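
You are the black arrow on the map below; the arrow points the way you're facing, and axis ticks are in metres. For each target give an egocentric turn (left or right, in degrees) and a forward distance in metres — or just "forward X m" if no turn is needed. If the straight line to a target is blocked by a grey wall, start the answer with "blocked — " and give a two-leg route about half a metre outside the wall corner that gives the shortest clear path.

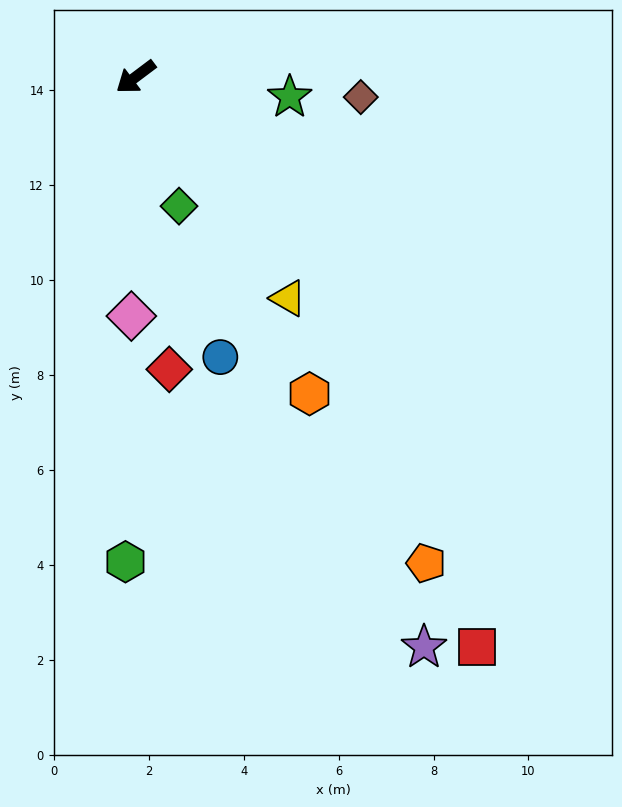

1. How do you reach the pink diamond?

turn left 52°, forward 5.0 m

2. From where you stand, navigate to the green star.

turn left 136°, forward 3.3 m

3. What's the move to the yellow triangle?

turn left 88°, forward 5.7 m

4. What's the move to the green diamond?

turn left 72°, forward 2.9 m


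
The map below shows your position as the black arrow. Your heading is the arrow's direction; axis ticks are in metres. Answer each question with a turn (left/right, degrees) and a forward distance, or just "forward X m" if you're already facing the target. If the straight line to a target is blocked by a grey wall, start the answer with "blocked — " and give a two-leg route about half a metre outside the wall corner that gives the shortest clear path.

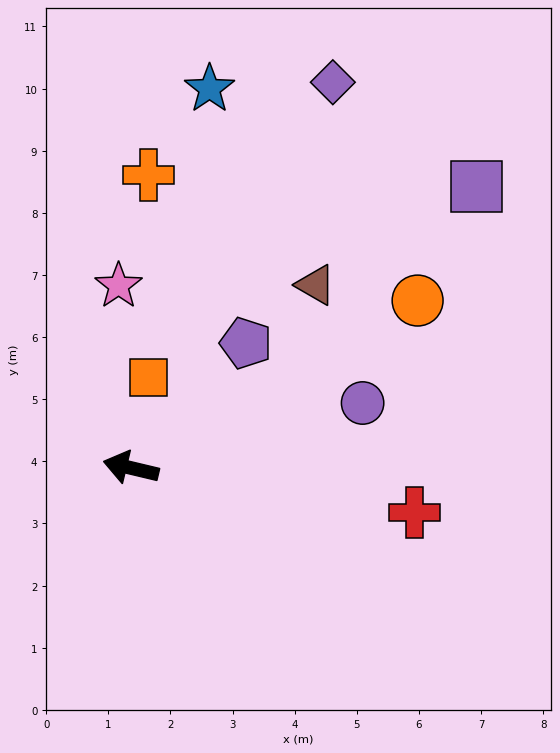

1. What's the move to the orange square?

turn right 87°, forward 1.5 m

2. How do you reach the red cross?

turn right 175°, forward 4.6 m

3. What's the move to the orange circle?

turn right 136°, forward 5.3 m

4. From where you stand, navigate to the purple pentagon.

turn right 119°, forward 2.7 m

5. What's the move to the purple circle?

turn right 151°, forward 3.9 m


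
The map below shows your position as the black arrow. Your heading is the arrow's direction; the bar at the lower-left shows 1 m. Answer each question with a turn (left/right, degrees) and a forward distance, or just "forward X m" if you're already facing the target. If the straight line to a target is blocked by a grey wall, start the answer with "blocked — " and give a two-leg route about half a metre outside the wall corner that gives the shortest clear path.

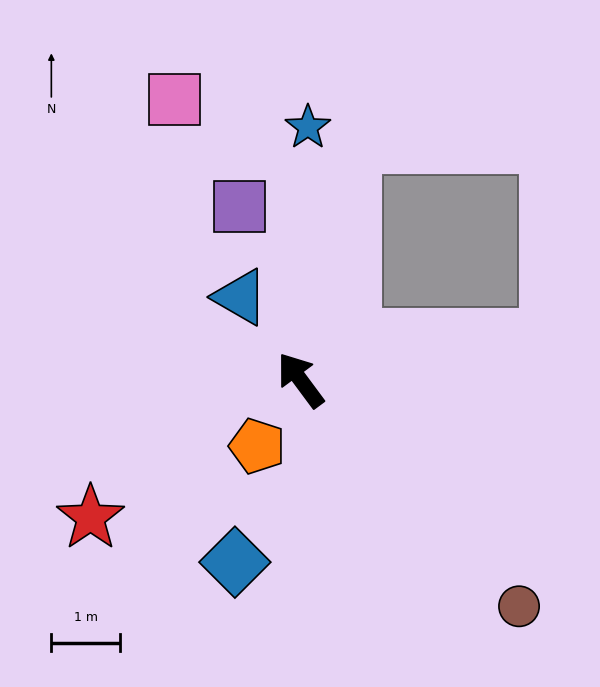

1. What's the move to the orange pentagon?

turn left 110°, forward 1.1 m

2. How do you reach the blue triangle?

forward 1.5 m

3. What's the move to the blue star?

turn right 38°, forward 3.7 m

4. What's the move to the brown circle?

turn right 173°, forward 4.6 m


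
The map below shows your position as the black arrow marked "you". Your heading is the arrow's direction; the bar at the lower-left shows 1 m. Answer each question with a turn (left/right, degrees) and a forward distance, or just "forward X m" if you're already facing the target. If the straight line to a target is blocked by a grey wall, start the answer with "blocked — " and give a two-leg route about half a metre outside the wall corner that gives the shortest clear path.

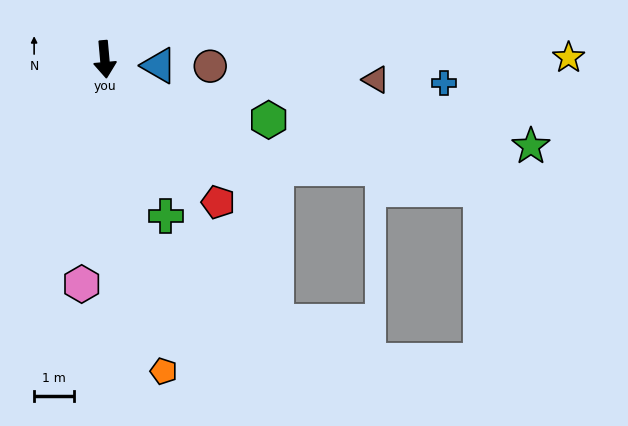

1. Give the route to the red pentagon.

turn left 33°, forward 4.5 m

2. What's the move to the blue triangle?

turn left 78°, forward 1.4 m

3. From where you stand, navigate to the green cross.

turn left 16°, forward 4.2 m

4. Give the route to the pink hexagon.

turn right 11°, forward 5.6 m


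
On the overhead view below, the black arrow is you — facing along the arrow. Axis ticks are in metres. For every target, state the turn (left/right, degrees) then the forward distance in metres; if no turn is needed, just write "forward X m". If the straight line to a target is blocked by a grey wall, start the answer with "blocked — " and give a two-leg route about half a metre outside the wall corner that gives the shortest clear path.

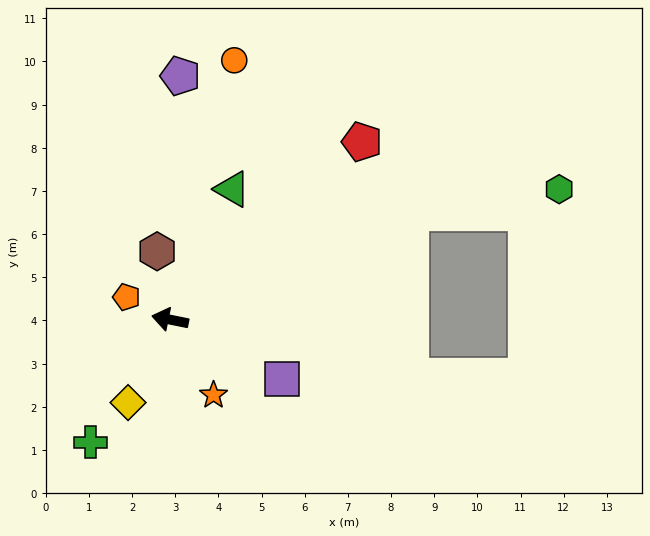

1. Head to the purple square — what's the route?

turn left 163°, forward 2.9 m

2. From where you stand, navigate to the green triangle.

turn right 104°, forward 3.3 m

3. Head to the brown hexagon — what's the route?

turn right 68°, forward 1.6 m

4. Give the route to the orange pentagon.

turn right 16°, forward 1.1 m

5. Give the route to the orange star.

turn left 131°, forward 2.0 m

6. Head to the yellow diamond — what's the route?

turn left 75°, forward 2.2 m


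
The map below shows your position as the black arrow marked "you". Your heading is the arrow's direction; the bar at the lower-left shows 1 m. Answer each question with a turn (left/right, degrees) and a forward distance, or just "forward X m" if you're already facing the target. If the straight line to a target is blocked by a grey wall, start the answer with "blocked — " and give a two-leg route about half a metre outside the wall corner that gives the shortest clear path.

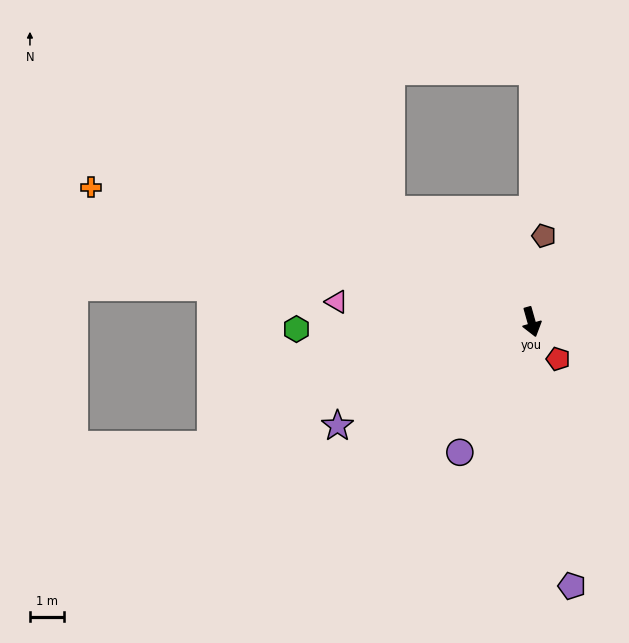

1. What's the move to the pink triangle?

turn right 112°, forward 5.7 m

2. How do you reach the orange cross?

turn right 123°, forward 13.3 m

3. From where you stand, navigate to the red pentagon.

turn left 20°, forward 1.3 m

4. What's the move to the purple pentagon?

turn right 7°, forward 7.7 m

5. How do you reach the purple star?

turn right 78°, forward 6.4 m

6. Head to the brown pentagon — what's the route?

turn left 156°, forward 2.5 m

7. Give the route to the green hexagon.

turn right 104°, forward 6.8 m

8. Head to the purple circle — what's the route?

turn right 45°, forward 4.3 m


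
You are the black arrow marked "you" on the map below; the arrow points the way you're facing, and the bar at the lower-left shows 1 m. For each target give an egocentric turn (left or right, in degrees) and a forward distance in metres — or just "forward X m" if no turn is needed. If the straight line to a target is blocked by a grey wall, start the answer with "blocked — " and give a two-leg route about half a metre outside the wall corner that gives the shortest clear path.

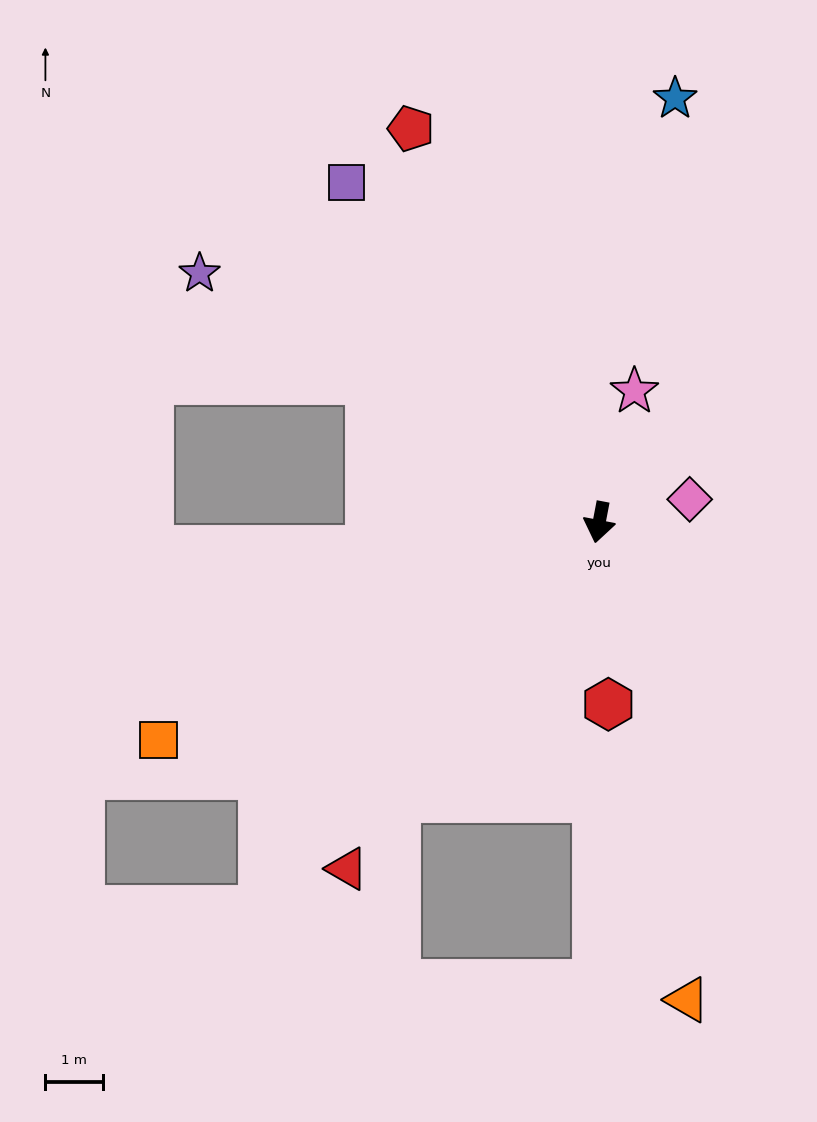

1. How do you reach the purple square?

turn right 133°, forward 7.3 m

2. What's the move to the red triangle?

turn right 25°, forward 7.4 m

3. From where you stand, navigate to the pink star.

turn left 176°, forward 2.4 m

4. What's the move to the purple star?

turn right 111°, forward 8.2 m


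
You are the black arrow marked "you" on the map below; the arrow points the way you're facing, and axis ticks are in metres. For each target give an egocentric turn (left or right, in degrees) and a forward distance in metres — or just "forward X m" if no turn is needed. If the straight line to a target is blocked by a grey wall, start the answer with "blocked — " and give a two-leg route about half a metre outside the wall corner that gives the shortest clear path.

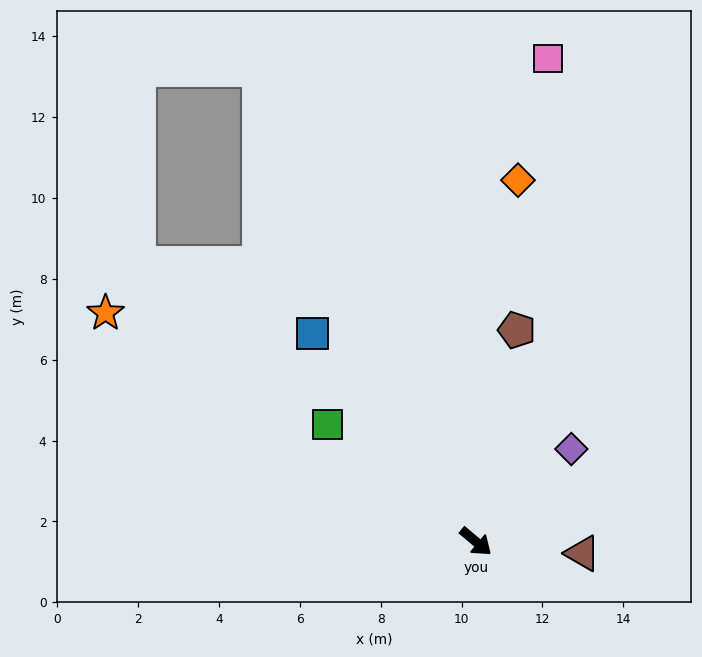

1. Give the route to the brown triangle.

turn left 34°, forward 2.7 m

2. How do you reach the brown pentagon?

turn left 119°, forward 5.3 m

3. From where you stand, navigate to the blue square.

turn left 168°, forward 6.5 m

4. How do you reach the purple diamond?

turn left 84°, forward 3.3 m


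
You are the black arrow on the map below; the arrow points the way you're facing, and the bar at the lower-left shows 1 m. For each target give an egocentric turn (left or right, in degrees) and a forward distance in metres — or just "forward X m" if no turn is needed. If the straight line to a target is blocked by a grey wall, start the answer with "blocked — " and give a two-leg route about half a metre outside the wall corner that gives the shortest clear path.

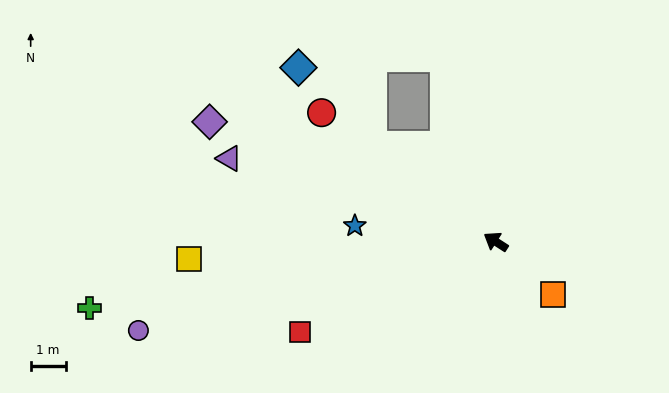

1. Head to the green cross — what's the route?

turn left 42°, forward 11.8 m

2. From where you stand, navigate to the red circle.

turn right 4°, forward 6.2 m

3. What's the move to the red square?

turn left 58°, forward 6.2 m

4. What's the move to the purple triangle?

turn left 15°, forward 8.0 m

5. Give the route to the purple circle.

turn left 47°, forward 10.5 m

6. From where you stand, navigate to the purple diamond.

turn left 10°, forward 8.9 m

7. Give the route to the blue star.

turn left 26°, forward 4.1 m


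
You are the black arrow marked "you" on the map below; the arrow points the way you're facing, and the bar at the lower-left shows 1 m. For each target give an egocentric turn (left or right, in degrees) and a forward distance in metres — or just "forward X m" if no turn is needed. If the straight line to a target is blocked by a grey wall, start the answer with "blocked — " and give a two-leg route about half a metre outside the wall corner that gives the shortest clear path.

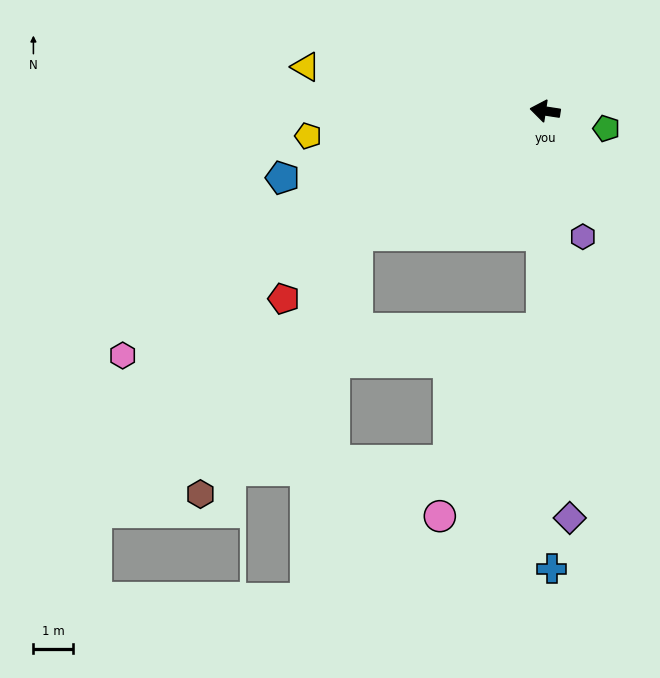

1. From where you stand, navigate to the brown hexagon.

blocked — turn left 42°, forward 5.6 m, then turn left 26°, forward 7.6 m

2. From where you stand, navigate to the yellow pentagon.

turn left 15°, forward 5.9 m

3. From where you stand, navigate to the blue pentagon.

turn left 23°, forward 6.8 m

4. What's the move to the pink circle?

blocked — turn left 98°, forward 5.5 m, then turn right 28°, forward 5.3 m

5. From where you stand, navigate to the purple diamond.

turn left 102°, forward 10.2 m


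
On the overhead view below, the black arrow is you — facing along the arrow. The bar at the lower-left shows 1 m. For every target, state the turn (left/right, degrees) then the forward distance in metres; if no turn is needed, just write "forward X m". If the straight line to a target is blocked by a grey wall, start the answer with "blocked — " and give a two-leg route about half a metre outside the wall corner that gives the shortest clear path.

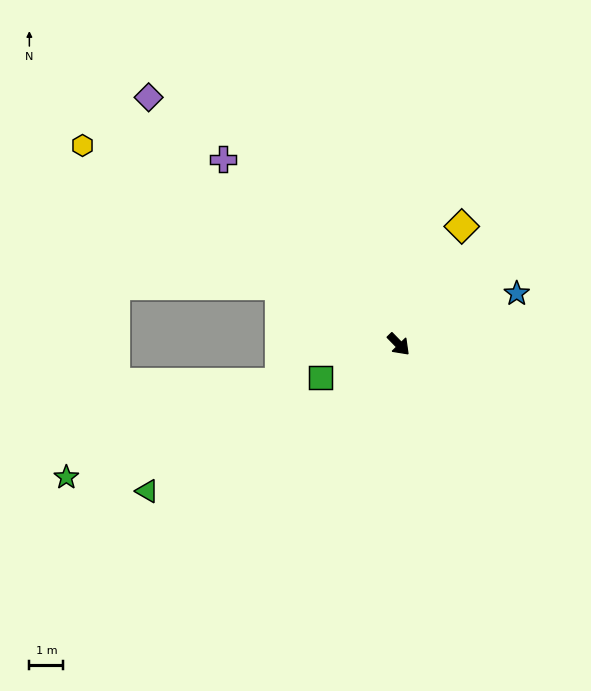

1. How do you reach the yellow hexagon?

turn right 167°, forward 11.0 m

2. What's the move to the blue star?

turn left 69°, forward 3.8 m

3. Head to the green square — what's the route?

turn right 112°, forward 2.5 m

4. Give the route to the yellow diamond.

turn left 107°, forward 3.9 m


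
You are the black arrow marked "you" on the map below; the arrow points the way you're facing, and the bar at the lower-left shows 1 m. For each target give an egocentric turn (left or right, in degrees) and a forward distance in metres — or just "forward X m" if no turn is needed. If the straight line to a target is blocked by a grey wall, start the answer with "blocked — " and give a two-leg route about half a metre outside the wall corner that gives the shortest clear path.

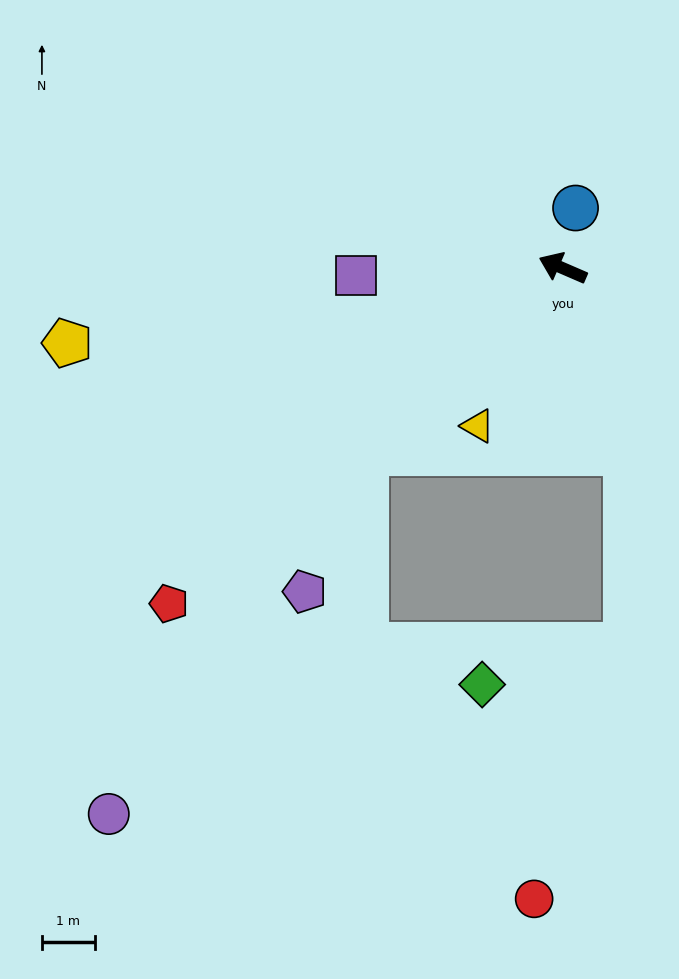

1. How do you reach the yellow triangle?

turn left 85°, forward 3.4 m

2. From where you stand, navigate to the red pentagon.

turn left 64°, forward 9.7 m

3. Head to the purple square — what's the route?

turn left 25°, forward 3.9 m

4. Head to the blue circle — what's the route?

turn right 79°, forward 1.2 m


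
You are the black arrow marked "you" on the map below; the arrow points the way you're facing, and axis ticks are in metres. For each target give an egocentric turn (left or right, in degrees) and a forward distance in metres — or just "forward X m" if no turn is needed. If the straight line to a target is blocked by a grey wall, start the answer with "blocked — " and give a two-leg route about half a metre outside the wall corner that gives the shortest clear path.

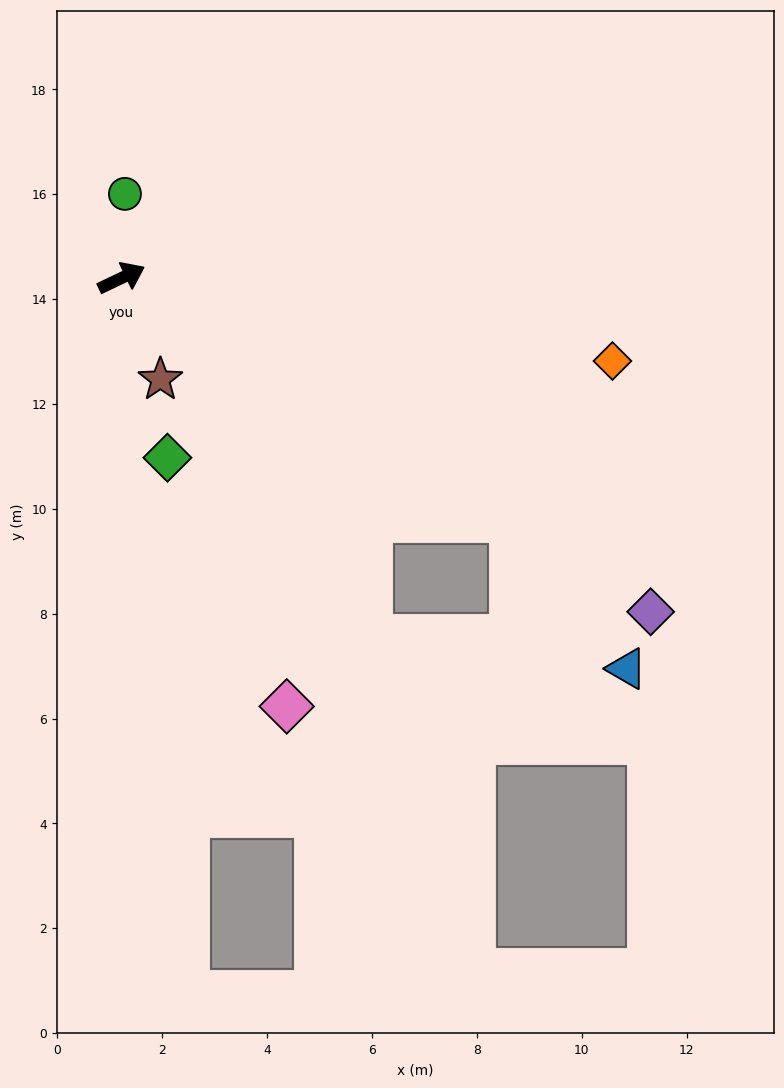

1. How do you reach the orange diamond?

turn right 35°, forward 9.5 m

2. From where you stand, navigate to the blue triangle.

blocked — turn right 57°, forward 8.8 m, then turn right 21°, forward 3.6 m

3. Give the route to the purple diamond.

turn right 58°, forward 11.9 m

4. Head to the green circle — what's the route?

turn left 62°, forward 1.6 m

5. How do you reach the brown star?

turn right 95°, forward 2.1 m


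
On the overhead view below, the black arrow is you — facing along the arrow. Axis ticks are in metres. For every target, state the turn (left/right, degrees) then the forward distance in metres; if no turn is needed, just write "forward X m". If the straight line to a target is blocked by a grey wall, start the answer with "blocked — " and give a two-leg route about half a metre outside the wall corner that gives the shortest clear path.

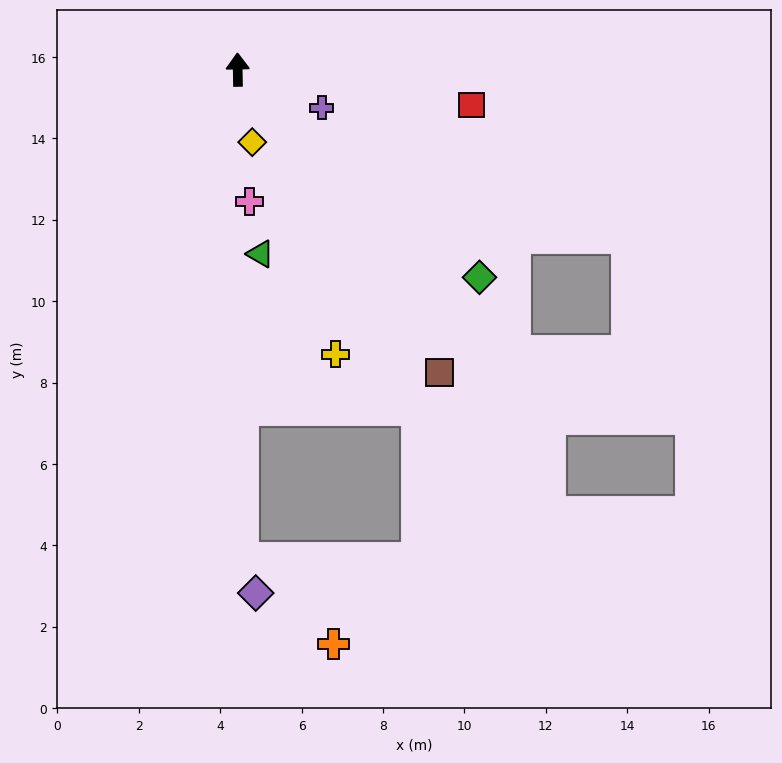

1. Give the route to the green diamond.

turn right 132°, forward 7.8 m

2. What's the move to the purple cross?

turn right 115°, forward 2.3 m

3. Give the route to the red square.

turn right 100°, forward 5.8 m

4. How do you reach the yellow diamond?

turn right 170°, forward 1.8 m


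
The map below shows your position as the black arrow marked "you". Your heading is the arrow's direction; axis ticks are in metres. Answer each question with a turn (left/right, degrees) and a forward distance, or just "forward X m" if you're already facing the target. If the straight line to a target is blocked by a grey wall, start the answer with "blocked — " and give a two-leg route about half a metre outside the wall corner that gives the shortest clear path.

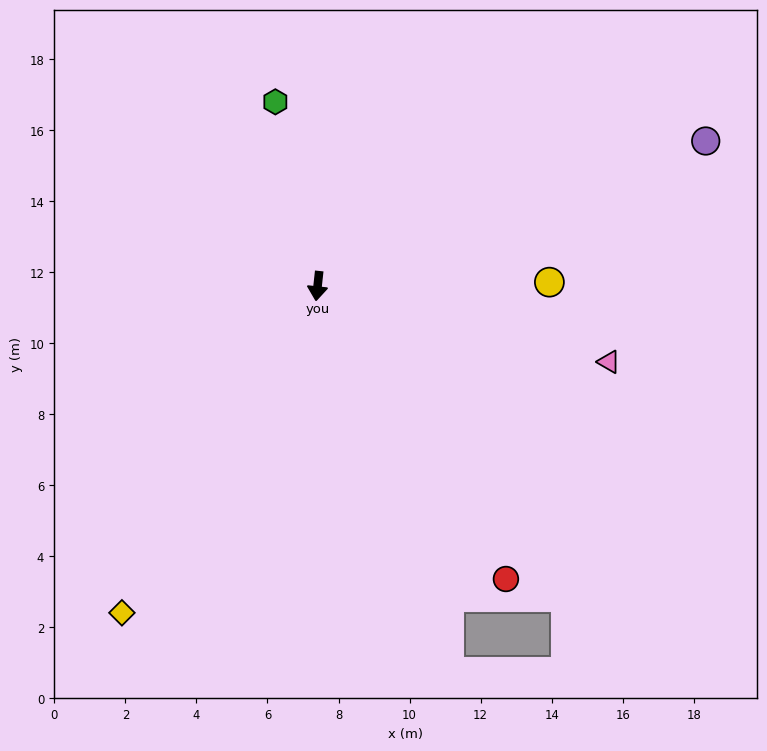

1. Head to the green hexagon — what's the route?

turn right 161°, forward 5.3 m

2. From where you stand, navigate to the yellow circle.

turn left 97°, forward 6.5 m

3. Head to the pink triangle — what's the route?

turn left 82°, forward 8.5 m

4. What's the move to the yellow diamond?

turn right 25°, forward 10.7 m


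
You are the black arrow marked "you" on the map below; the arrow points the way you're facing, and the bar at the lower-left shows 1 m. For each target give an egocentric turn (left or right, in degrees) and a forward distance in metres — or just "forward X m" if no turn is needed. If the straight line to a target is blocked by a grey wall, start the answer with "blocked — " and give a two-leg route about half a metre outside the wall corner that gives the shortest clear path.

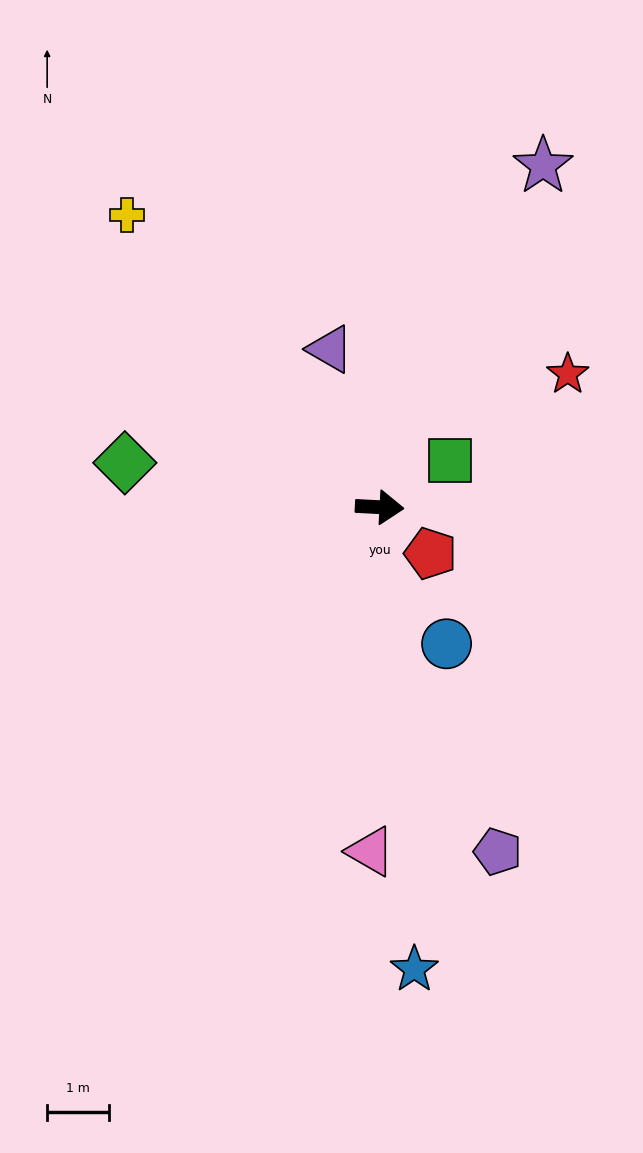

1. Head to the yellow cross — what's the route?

turn left 134°, forward 6.2 m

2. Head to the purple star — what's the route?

turn left 67°, forward 6.1 m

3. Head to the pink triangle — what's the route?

turn right 88°, forward 5.5 m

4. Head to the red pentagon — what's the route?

turn right 39°, forward 1.1 m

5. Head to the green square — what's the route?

turn left 37°, forward 1.4 m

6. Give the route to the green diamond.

turn left 173°, forward 4.2 m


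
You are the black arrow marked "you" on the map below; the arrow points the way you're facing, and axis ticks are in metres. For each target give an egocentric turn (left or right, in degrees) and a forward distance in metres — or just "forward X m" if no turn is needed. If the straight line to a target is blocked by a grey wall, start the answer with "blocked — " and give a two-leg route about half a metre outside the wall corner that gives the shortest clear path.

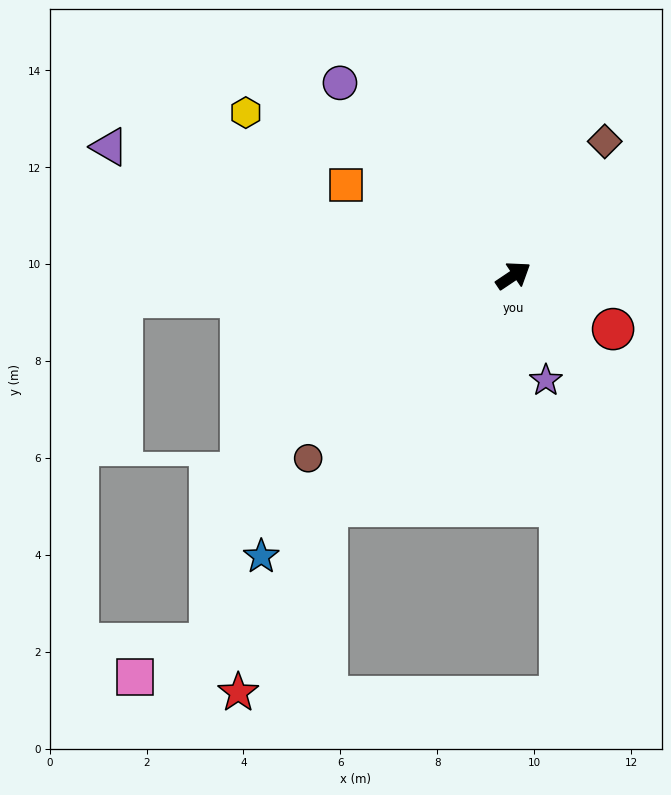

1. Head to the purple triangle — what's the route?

turn left 128°, forward 8.8 m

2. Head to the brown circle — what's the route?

turn right 172°, forward 5.7 m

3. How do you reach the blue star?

turn right 166°, forward 7.8 m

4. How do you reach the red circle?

turn right 62°, forward 2.3 m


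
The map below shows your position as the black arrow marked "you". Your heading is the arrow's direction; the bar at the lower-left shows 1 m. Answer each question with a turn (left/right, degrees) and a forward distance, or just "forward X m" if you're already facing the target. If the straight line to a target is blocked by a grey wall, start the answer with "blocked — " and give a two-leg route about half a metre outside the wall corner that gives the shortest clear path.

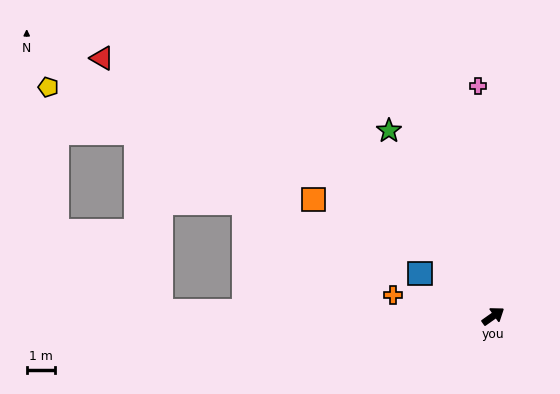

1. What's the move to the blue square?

turn left 115°, forward 3.0 m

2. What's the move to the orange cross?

turn left 133°, forward 3.7 m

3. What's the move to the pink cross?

turn left 59°, forward 8.3 m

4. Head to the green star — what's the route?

turn left 84°, forward 7.6 m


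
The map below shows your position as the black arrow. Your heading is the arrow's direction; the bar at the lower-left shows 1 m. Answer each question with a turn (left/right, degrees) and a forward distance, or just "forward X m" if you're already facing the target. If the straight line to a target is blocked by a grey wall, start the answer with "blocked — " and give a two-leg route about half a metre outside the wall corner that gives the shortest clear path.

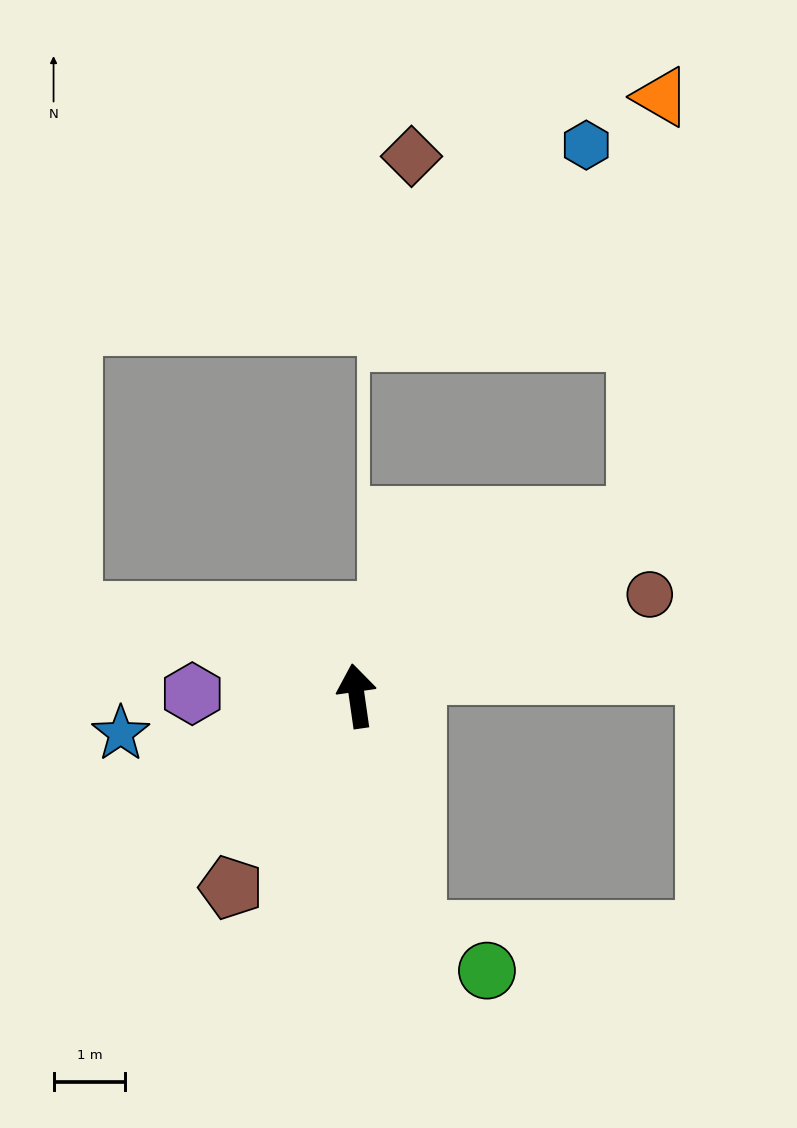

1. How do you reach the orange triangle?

blocked — turn right 66°, forward 4.6 m, then turn left 55°, forward 5.9 m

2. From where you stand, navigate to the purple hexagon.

turn left 81°, forward 2.3 m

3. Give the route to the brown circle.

turn right 79°, forward 4.3 m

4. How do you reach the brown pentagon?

turn left 139°, forward 3.2 m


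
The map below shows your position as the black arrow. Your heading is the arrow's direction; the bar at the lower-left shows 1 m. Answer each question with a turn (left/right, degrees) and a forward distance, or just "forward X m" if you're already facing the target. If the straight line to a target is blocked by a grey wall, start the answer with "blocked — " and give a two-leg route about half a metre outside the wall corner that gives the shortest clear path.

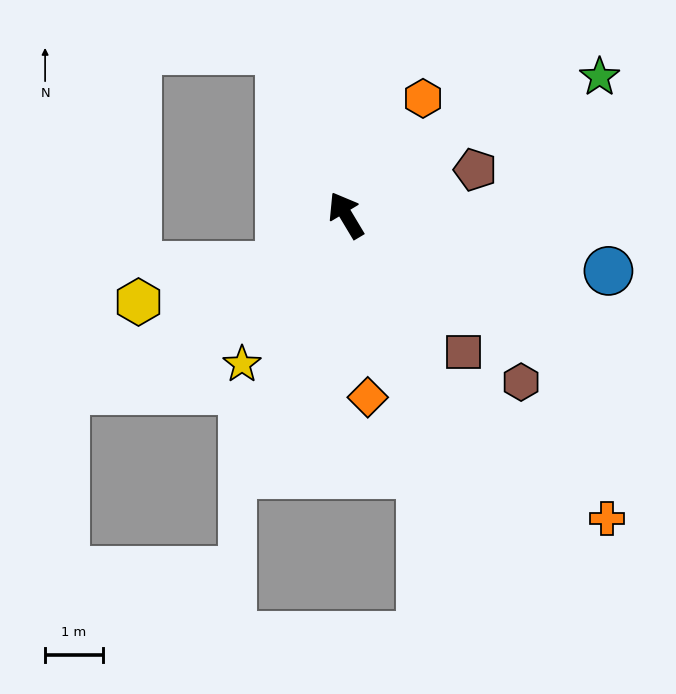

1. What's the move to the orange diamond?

turn left 156°, forward 3.2 m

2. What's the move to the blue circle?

turn right 133°, forward 4.6 m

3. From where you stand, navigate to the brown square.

turn right 170°, forward 3.1 m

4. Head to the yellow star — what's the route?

turn left 114°, forward 3.1 m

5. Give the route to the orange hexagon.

turn right 64°, forward 2.4 m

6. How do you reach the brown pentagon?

turn right 102°, forward 2.4 m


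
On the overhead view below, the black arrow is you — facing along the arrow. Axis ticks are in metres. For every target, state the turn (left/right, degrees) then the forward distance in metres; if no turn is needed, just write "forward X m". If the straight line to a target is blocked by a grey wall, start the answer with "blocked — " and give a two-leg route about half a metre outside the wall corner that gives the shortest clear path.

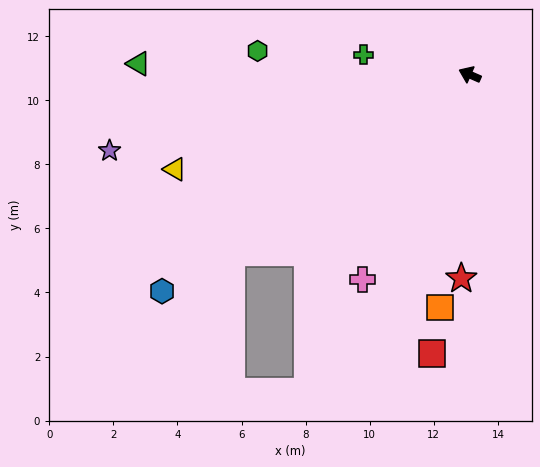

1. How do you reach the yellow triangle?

turn left 41°, forward 9.7 m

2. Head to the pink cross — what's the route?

turn left 86°, forward 7.2 m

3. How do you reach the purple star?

turn left 36°, forward 11.5 m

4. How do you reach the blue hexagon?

turn left 59°, forward 11.7 m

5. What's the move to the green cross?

turn left 13°, forward 3.4 m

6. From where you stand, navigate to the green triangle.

turn left 22°, forward 10.3 m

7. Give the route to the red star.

turn left 111°, forward 6.4 m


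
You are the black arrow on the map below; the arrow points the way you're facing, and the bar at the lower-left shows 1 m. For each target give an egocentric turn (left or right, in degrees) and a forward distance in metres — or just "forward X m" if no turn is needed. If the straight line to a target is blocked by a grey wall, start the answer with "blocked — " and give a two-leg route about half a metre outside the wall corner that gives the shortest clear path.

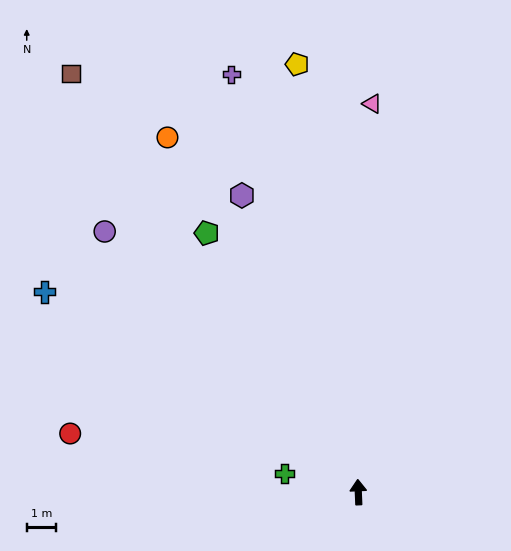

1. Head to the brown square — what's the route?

turn left 32°, forward 17.1 m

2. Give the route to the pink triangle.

turn right 5°, forward 13.1 m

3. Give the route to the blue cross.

turn left 55°, forward 12.5 m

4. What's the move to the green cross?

turn left 73°, forward 2.6 m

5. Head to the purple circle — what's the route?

turn left 42°, forward 12.3 m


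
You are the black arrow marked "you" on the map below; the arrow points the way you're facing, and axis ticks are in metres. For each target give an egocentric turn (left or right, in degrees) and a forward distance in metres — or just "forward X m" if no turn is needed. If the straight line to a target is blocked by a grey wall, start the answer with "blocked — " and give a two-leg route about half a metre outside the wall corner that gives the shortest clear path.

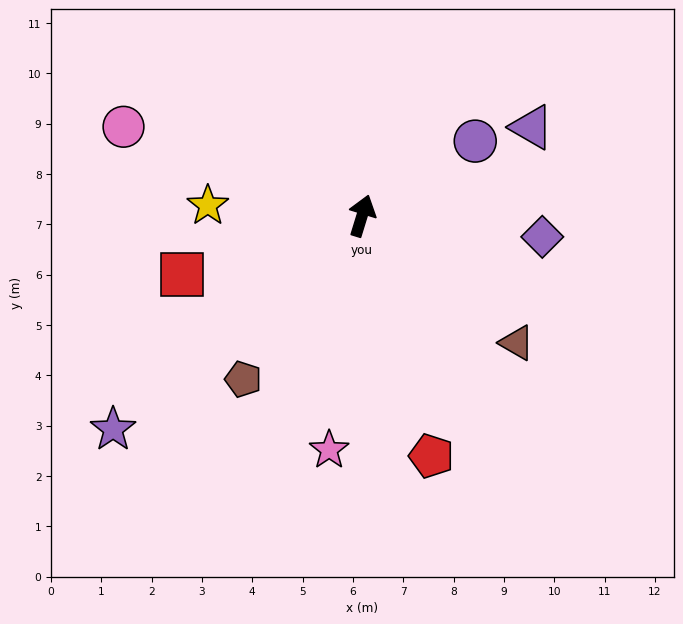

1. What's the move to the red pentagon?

turn right 147°, forward 5.0 m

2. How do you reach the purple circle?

turn right 39°, forward 2.7 m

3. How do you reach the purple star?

turn left 148°, forward 6.5 m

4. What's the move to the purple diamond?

turn right 80°, forward 3.6 m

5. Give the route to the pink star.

turn right 171°, forward 4.7 m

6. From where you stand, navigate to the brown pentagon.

turn left 161°, forward 4.0 m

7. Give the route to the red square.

turn left 125°, forward 3.8 m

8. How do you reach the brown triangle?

turn right 112°, forward 4.0 m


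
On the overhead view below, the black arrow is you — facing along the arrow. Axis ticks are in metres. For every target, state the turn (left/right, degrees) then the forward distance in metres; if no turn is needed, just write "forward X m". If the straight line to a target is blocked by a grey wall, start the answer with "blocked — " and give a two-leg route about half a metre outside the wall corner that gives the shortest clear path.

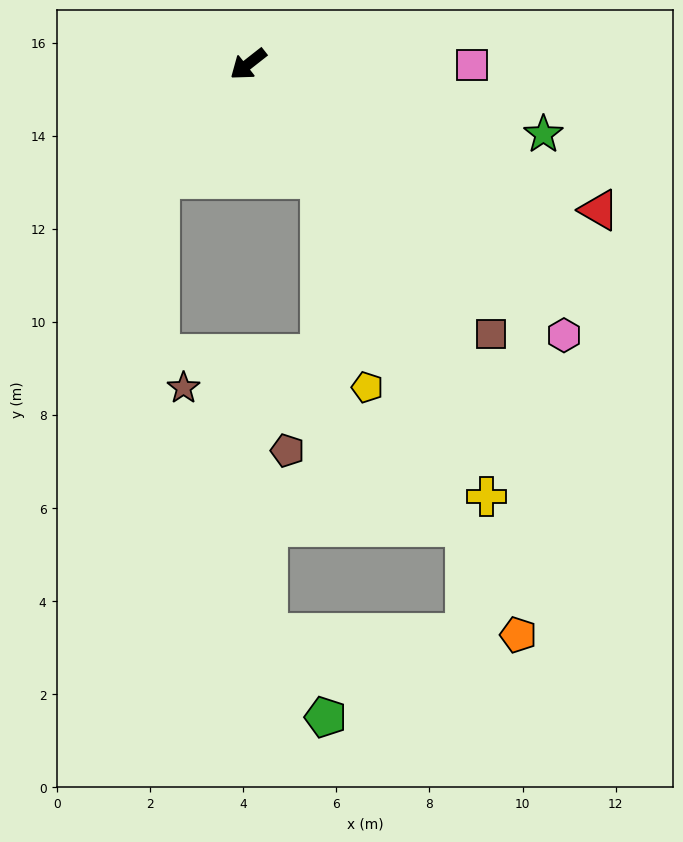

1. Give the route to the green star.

turn left 128°, forward 6.5 m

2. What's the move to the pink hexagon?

turn left 101°, forward 8.9 m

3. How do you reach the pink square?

turn left 142°, forward 4.8 m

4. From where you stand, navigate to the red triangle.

turn left 119°, forward 8.2 m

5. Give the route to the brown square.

turn left 94°, forward 7.8 m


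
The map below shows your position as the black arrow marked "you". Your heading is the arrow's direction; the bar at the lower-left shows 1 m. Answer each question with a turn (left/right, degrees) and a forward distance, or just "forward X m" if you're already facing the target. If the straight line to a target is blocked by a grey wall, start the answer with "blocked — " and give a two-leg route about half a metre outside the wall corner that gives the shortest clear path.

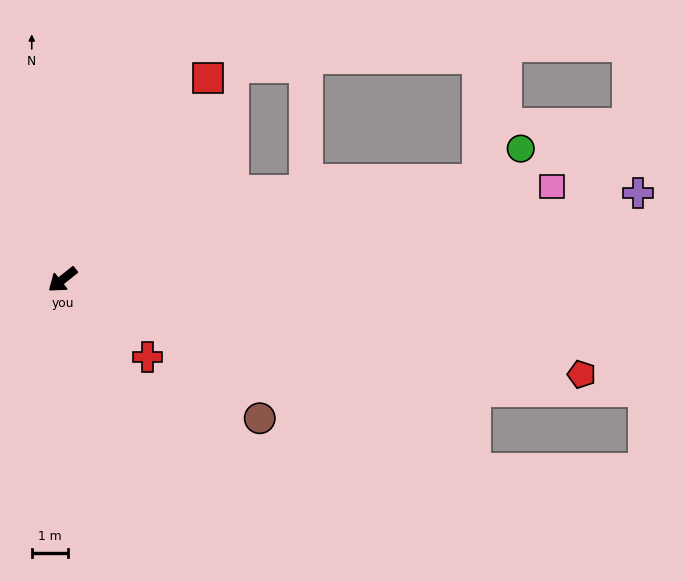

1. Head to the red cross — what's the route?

turn left 99°, forward 3.1 m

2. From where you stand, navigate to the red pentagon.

turn left 131°, forward 14.4 m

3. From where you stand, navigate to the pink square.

turn left 152°, forward 13.6 m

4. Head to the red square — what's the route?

turn right 164°, forward 6.8 m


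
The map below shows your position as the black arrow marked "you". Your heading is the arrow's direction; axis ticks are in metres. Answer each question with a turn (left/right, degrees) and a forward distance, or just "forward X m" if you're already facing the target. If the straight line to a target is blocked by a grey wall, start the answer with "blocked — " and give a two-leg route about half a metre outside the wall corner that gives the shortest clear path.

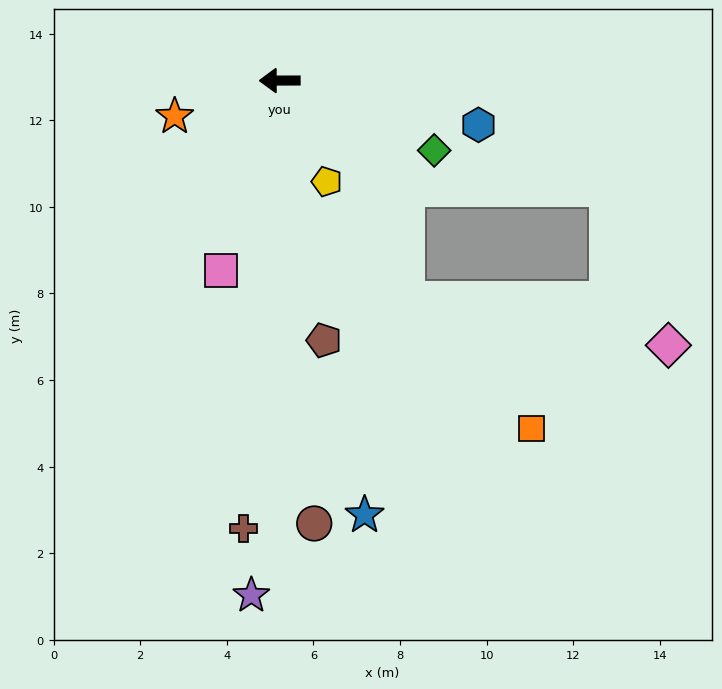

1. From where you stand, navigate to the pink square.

turn left 73°, forward 4.6 m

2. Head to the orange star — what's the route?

turn left 19°, forward 2.6 m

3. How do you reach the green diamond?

turn left 155°, forward 3.9 m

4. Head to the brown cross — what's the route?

turn left 85°, forward 10.4 m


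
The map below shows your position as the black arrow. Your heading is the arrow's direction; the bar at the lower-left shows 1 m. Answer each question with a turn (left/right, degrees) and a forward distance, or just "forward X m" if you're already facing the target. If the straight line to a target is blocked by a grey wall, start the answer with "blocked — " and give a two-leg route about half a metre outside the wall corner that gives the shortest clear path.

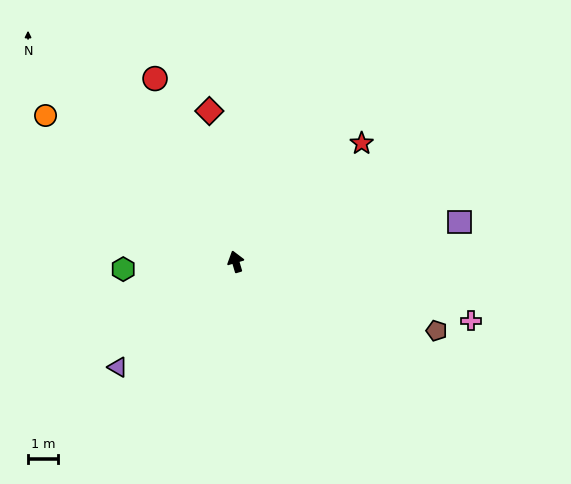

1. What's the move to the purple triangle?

turn left 115°, forward 5.3 m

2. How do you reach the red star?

turn right 63°, forward 5.8 m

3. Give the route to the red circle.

turn left 7°, forward 6.7 m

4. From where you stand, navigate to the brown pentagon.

turn right 125°, forward 7.1 m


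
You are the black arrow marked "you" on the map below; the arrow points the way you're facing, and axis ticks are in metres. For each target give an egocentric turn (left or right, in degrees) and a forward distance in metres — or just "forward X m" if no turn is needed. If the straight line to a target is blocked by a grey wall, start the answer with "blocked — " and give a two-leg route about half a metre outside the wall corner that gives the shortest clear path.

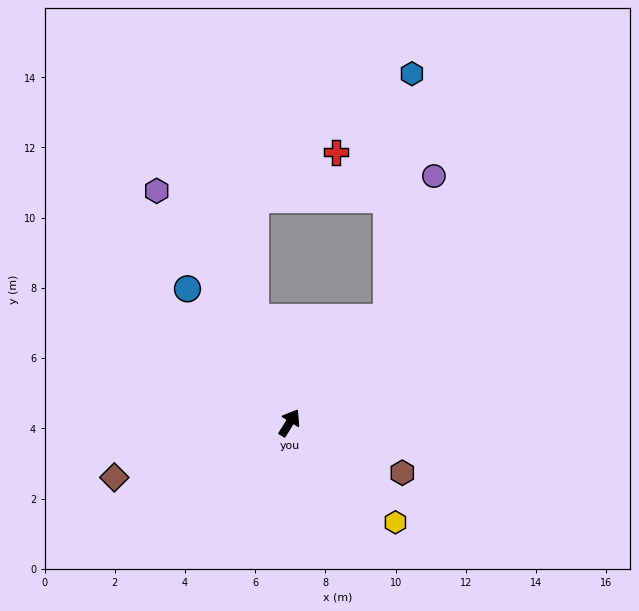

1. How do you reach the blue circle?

turn left 69°, forward 4.8 m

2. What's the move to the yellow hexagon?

turn right 101°, forward 4.1 m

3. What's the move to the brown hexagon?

turn right 82°, forward 3.5 m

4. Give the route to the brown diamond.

turn left 139°, forward 5.2 m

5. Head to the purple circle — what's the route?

blocked — turn right 12°, forward 4.1 m, then turn left 26°, forward 4.3 m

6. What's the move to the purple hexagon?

turn left 62°, forward 7.6 m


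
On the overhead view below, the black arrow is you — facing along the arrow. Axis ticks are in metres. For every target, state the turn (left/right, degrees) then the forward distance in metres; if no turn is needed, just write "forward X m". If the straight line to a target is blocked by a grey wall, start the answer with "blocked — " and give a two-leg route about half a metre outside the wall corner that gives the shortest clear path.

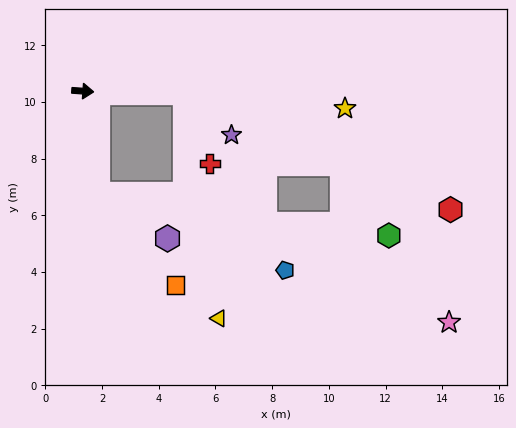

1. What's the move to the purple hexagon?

blocked — turn right 77°, forward 3.7 m, then turn left 48°, forward 2.9 m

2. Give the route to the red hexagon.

blocked — turn left 3°, forward 3.6 m, then turn right 23°, forward 10.2 m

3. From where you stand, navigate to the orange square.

blocked — turn right 77°, forward 3.7 m, then turn left 31°, forward 4.2 m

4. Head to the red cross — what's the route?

blocked — turn left 3°, forward 3.6 m, then turn right 69°, forward 2.6 m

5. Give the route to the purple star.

blocked — turn left 3°, forward 3.6 m, then turn right 41°, forward 2.2 m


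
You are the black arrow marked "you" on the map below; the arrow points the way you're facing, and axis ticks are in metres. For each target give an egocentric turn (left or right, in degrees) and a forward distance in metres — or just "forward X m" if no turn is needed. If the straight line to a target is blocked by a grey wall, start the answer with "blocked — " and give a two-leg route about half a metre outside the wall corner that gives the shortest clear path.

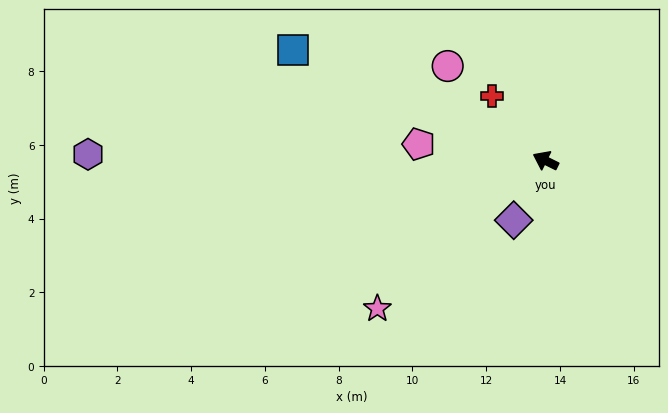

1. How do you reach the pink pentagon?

turn left 19°, forward 3.5 m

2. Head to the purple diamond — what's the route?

turn left 88°, forward 1.8 m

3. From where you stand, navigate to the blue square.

turn left 3°, forward 7.5 m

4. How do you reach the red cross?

turn right 24°, forward 2.3 m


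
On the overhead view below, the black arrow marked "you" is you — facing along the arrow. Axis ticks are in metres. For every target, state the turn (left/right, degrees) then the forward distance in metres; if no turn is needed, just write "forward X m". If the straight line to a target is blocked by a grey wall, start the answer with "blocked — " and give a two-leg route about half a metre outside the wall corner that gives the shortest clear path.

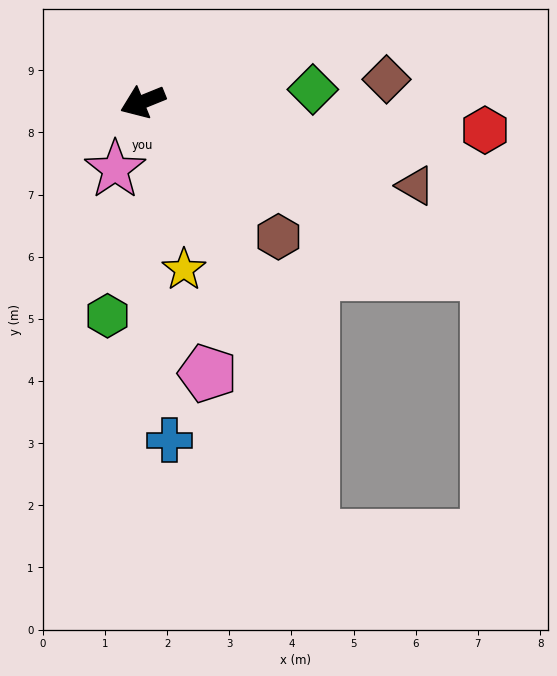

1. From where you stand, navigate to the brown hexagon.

turn left 113°, forward 3.1 m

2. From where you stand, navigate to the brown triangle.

turn left 141°, forward 4.6 m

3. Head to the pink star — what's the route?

turn left 46°, forward 1.2 m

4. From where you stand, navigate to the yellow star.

turn left 82°, forward 2.8 m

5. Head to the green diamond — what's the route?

turn left 162°, forward 2.7 m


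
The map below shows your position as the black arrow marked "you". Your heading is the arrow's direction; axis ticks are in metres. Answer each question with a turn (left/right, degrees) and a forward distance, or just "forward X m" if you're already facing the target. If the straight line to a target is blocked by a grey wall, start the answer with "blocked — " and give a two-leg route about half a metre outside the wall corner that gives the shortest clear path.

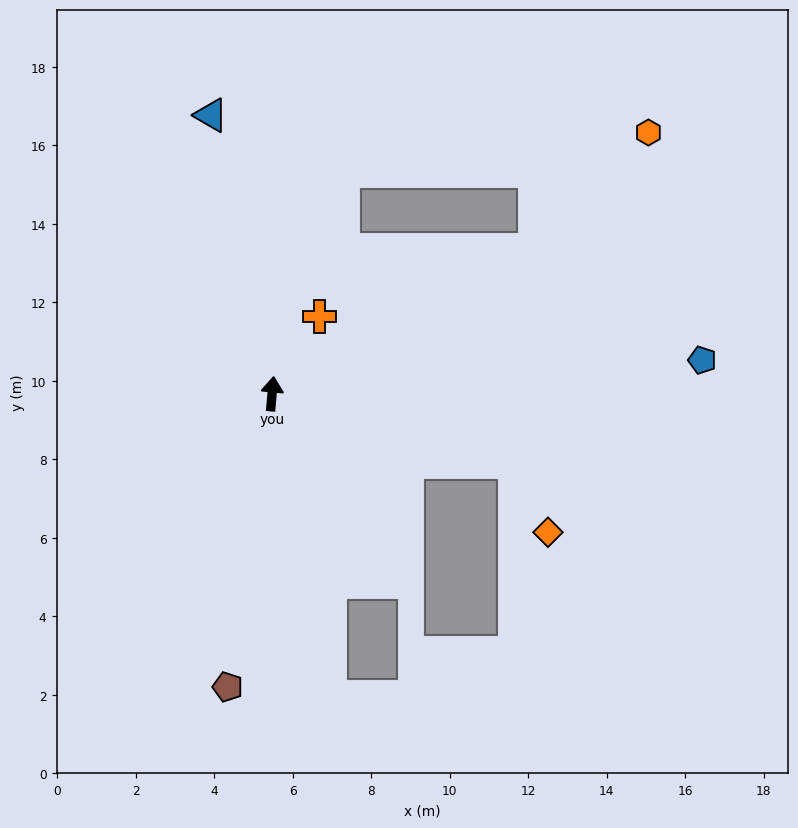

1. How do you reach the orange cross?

turn right 26°, forward 2.3 m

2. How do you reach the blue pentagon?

turn right 80°, forward 11.0 m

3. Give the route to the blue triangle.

turn left 18°, forward 7.3 m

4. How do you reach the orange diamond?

blocked — turn right 101°, forward 6.4 m, then turn right 48°, forward 2.0 m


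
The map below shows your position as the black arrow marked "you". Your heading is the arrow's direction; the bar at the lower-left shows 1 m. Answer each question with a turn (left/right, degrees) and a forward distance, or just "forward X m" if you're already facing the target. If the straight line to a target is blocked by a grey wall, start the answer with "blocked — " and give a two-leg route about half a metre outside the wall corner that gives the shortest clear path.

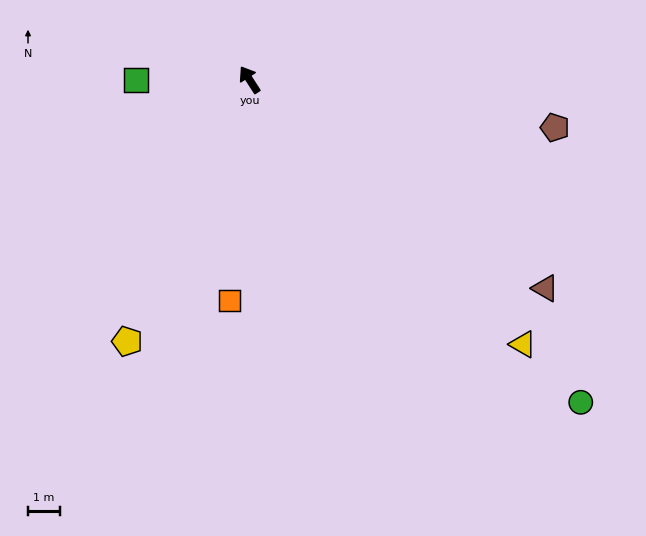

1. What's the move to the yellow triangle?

turn right 167°, forward 11.9 m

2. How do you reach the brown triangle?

turn right 158°, forward 11.3 m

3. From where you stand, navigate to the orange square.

turn left 142°, forward 6.9 m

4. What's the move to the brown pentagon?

turn right 132°, forward 9.7 m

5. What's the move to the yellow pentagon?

turn left 122°, forward 9.0 m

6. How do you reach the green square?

turn left 57°, forward 3.6 m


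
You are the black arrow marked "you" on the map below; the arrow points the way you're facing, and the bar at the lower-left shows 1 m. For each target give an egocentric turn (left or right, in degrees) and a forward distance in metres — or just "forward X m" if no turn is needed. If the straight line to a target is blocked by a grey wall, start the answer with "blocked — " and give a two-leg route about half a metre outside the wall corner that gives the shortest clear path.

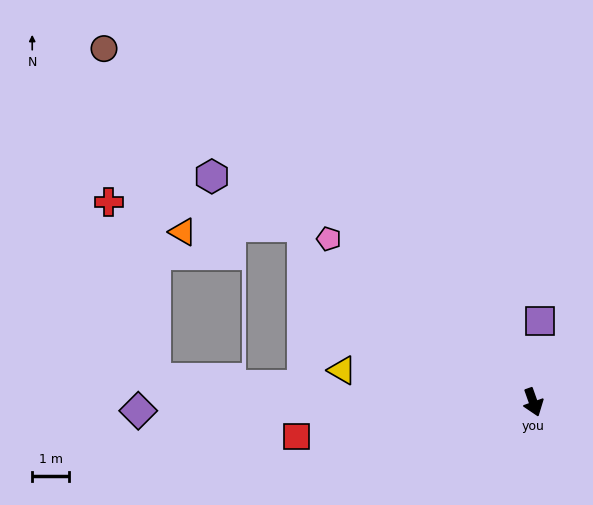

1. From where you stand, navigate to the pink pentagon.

turn right 148°, forward 7.1 m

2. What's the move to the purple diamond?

turn right 108°, forward 10.7 m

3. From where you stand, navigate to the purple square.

turn left 156°, forward 2.2 m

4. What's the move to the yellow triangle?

turn right 119°, forward 5.2 m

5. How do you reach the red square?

turn right 101°, forward 6.5 m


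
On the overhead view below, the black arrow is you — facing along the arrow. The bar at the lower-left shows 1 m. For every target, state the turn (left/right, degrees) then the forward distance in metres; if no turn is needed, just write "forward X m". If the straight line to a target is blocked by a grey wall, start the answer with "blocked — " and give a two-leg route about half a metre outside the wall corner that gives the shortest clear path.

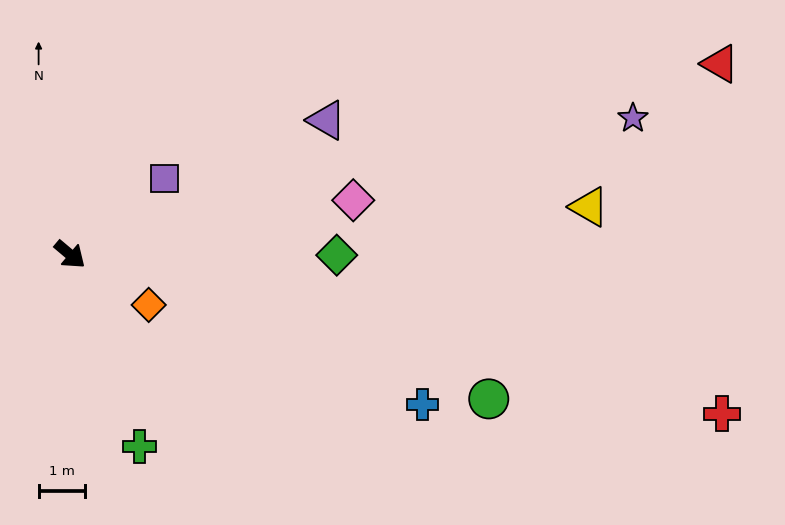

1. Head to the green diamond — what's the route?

turn left 40°, forward 5.7 m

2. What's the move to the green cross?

turn right 30°, forward 4.4 m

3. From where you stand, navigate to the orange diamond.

turn left 8°, forward 2.0 m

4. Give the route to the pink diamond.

turn left 51°, forward 6.2 m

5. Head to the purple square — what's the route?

turn left 79°, forward 2.6 m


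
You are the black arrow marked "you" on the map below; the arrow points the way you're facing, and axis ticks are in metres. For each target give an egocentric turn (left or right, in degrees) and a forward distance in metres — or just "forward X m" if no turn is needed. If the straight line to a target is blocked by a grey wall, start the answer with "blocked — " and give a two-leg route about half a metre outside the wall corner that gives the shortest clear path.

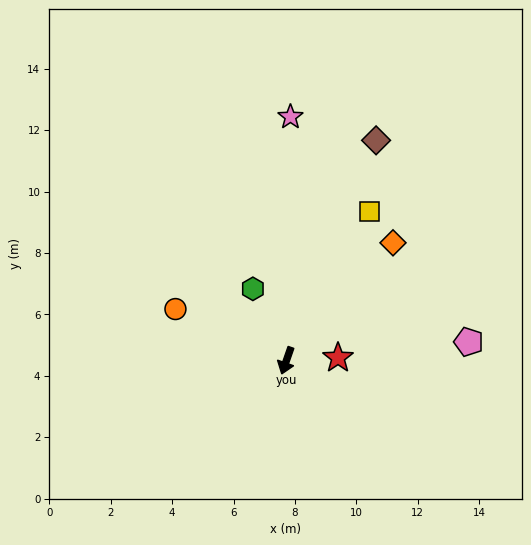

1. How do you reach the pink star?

turn right 162°, forward 7.9 m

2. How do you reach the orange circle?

turn right 96°, forward 4.0 m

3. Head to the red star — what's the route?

turn left 112°, forward 1.7 m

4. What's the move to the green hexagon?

turn right 136°, forward 2.6 m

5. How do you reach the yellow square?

turn left 170°, forward 5.6 m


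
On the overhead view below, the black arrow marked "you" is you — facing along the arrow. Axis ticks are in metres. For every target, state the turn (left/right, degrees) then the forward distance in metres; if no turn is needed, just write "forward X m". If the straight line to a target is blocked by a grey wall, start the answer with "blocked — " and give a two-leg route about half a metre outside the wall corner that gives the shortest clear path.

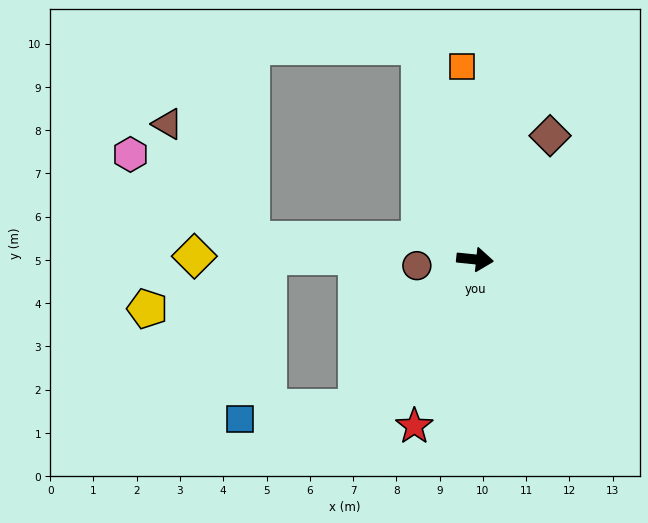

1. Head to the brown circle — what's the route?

turn right 168°, forward 1.4 m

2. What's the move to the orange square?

turn left 100°, forward 4.5 m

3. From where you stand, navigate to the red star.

turn right 104°, forward 4.1 m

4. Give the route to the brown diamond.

turn left 65°, forward 3.3 m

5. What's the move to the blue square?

blocked — turn right 123°, forward 4.4 m, then turn right 46°, forward 2.7 m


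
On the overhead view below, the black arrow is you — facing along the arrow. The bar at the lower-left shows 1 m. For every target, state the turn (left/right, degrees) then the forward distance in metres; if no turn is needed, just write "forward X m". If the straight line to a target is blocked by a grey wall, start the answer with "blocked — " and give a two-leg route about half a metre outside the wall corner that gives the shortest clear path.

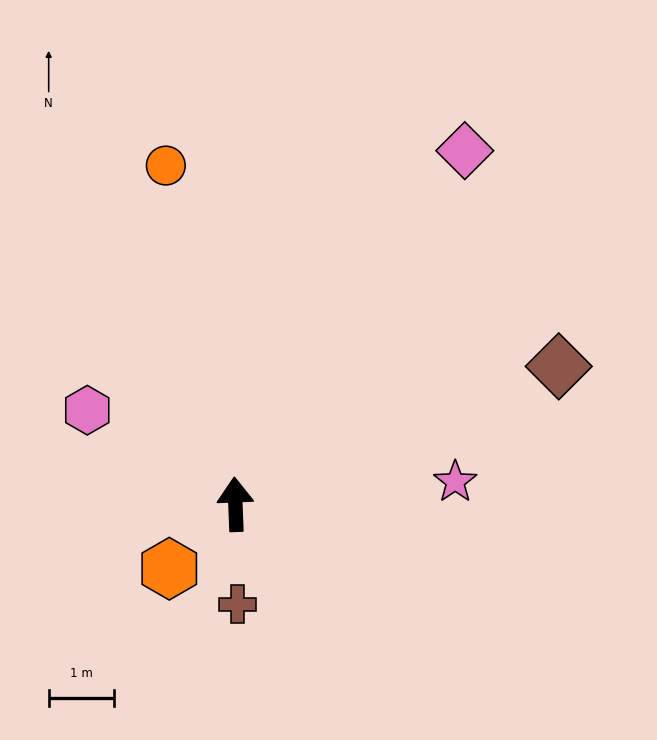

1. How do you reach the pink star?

turn right 86°, forward 3.4 m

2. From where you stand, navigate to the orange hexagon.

turn left 132°, forward 1.4 m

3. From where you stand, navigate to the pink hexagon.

turn left 55°, forward 2.7 m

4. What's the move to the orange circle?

turn left 9°, forward 5.3 m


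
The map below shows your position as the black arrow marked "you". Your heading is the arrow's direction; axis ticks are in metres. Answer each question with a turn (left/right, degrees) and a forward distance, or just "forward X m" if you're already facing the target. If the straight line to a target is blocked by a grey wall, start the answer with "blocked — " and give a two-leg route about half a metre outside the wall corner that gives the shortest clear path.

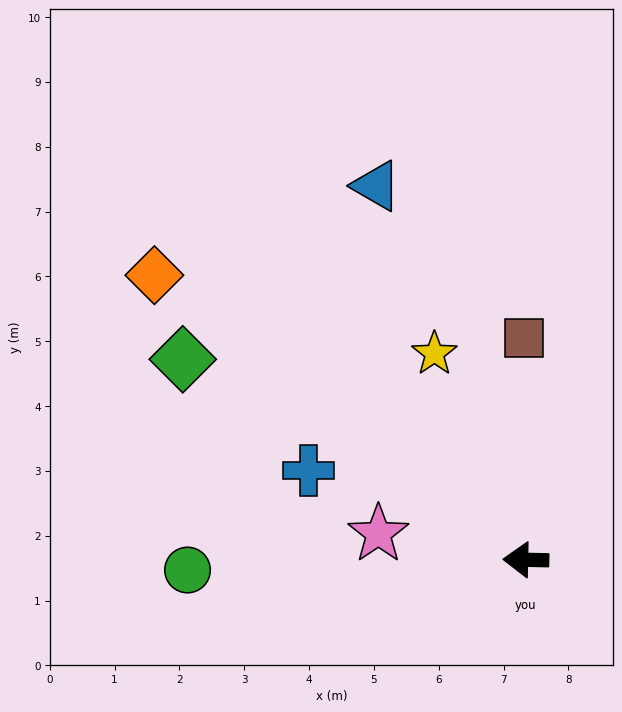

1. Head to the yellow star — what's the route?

turn right 65°, forward 3.5 m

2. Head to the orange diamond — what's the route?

turn right 36°, forward 7.2 m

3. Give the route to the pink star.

turn right 9°, forward 2.3 m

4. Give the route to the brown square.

turn right 88°, forward 3.4 m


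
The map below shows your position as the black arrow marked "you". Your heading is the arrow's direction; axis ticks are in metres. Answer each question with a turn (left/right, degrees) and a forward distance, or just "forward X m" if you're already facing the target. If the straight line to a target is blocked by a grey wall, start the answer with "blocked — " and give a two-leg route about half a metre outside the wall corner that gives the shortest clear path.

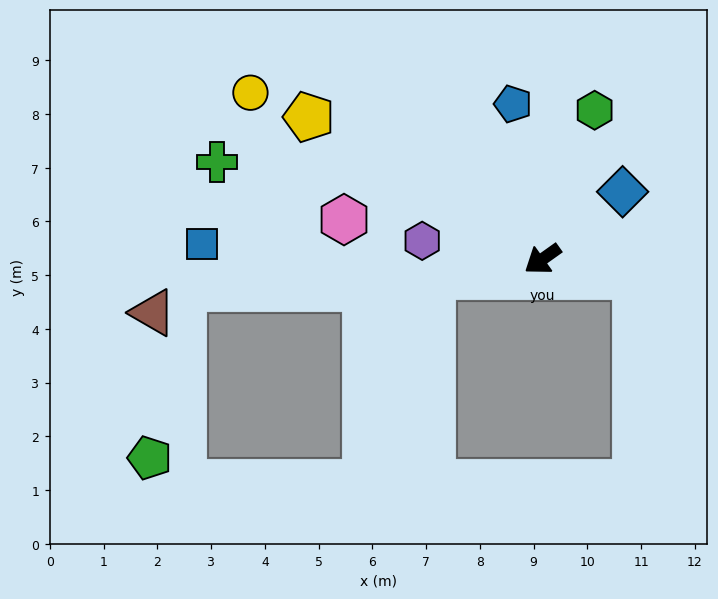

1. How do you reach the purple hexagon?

turn right 44°, forward 2.3 m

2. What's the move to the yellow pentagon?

turn right 67°, forward 5.1 m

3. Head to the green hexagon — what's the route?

turn right 145°, forward 2.9 m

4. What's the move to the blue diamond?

turn right 175°, forward 1.9 m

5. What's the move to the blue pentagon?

turn right 115°, forward 2.9 m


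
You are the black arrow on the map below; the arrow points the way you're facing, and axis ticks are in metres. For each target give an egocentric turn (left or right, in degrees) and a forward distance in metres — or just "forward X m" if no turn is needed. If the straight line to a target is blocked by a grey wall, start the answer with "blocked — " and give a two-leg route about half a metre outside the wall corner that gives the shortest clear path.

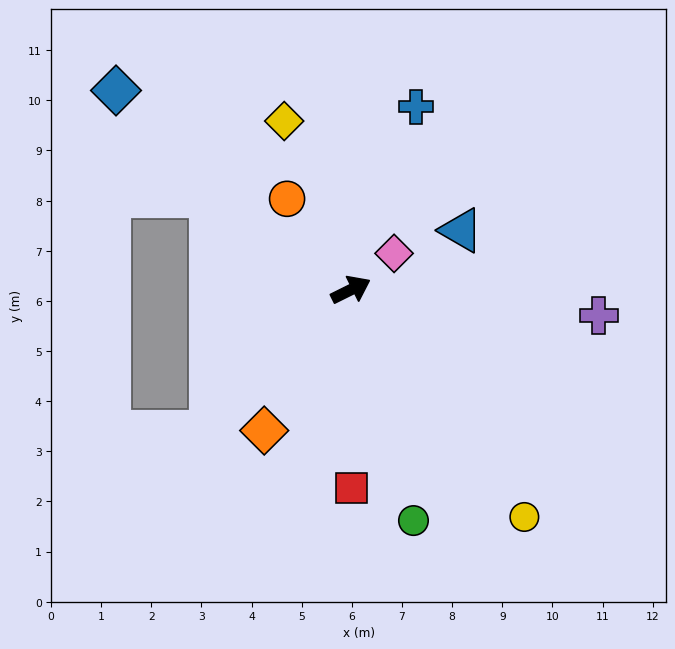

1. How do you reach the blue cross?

turn left 44°, forward 3.9 m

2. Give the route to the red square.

turn right 116°, forward 4.0 m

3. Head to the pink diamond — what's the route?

turn left 14°, forward 1.1 m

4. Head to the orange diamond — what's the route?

turn right 148°, forward 3.3 m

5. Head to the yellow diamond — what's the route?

turn left 85°, forward 3.6 m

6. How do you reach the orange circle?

turn left 99°, forward 2.2 m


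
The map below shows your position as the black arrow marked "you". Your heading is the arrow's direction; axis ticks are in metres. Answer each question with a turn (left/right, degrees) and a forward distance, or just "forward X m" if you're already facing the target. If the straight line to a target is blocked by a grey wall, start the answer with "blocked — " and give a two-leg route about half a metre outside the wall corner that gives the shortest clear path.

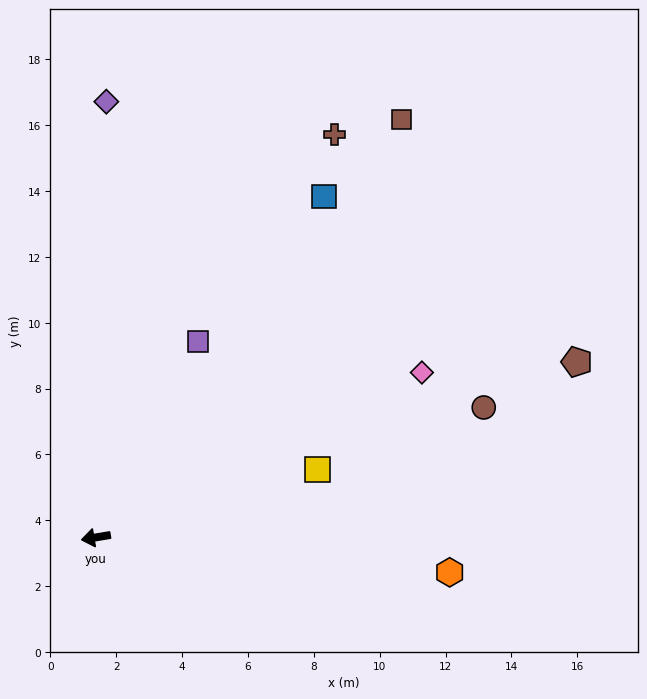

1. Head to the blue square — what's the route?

turn right 133°, forward 12.5 m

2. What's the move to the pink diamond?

turn right 163°, forward 11.1 m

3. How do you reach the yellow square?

turn right 172°, forward 7.0 m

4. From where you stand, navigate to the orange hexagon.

turn left 165°, forward 10.8 m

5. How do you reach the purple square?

turn right 127°, forward 6.7 m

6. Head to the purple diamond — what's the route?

turn right 101°, forward 13.2 m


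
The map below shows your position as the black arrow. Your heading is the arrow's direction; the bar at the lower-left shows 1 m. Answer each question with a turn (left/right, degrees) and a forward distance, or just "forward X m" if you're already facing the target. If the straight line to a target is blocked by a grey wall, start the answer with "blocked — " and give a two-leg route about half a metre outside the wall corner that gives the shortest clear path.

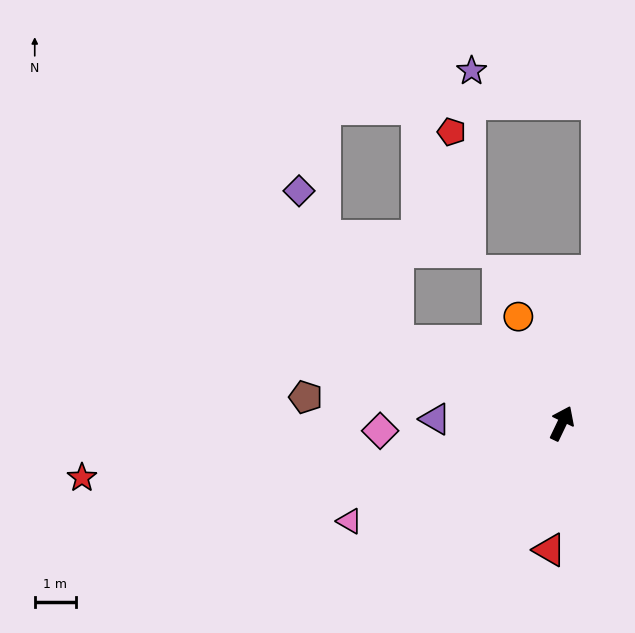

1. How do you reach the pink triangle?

turn left 140°, forward 5.7 m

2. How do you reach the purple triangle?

turn left 114°, forward 3.1 m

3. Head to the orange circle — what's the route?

turn left 48°, forward 2.8 m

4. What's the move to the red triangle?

turn right 160°, forward 3.1 m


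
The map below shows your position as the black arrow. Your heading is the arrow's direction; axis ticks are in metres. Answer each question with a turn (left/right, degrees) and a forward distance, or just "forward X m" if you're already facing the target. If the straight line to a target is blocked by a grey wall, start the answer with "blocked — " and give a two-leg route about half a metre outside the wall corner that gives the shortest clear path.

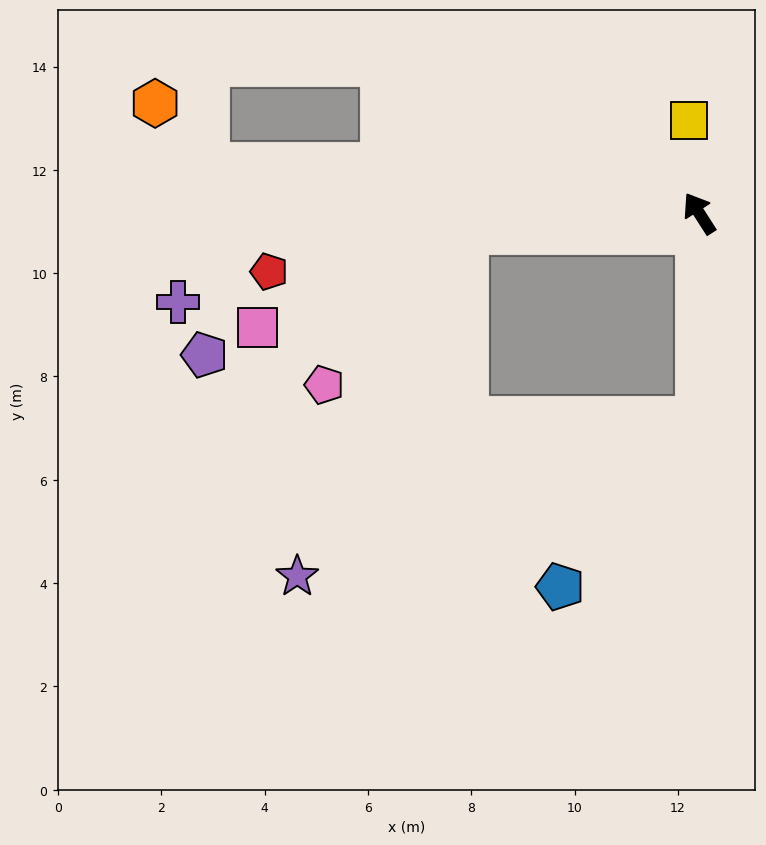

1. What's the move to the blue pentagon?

blocked — turn left 147°, forward 4.0 m, then turn right 39°, forward 4.2 m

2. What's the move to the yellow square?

turn right 26°, forward 1.8 m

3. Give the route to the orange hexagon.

blocked — turn left 52°, forward 9.6 m, then turn right 43°, forward 1.6 m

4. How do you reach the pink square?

blocked — turn left 62°, forward 4.5 m, then turn left 20°, forward 4.4 m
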